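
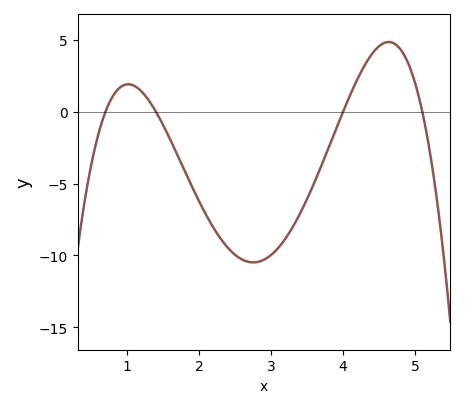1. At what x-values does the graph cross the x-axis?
0.7, 1.4, 4, 5.1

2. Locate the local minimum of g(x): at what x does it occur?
2.8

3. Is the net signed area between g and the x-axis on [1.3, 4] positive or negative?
negative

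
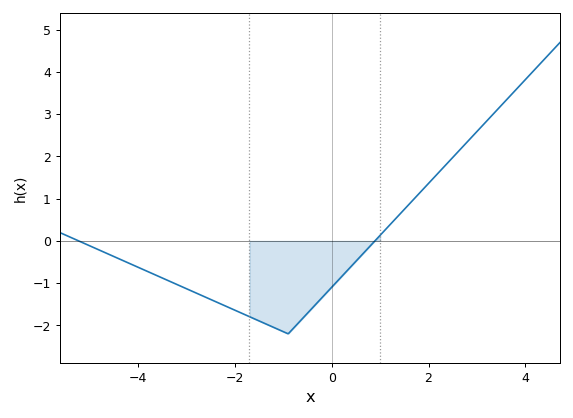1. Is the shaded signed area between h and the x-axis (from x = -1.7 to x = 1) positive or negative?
negative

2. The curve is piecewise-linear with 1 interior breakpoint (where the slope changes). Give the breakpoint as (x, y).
(-0.9, -2.2)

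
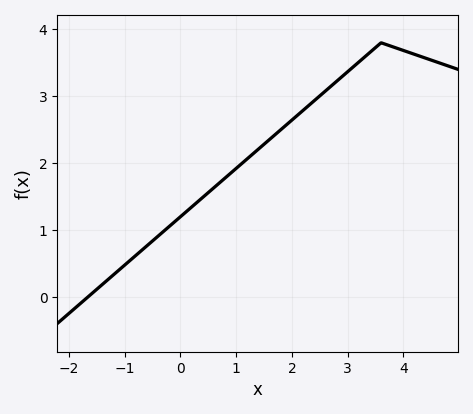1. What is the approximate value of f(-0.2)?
1.1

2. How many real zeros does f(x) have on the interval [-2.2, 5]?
1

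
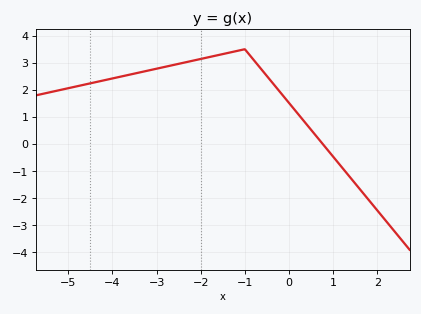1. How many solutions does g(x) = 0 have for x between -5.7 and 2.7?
1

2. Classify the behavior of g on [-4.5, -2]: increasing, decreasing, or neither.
increasing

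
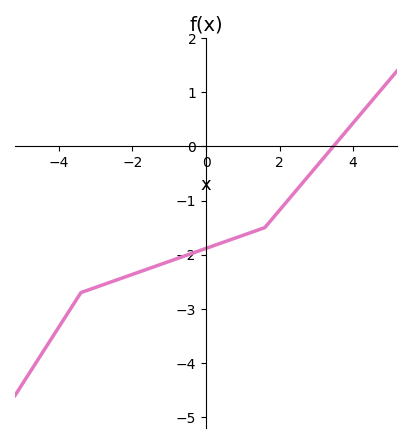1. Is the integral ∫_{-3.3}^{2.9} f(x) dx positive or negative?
negative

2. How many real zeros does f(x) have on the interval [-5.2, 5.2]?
1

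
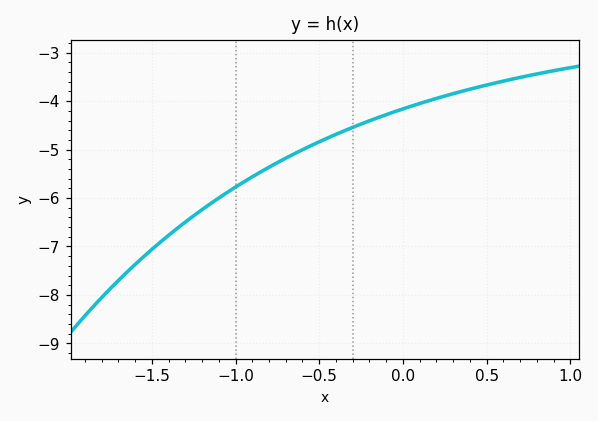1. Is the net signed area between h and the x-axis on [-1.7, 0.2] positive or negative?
negative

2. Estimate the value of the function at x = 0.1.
-4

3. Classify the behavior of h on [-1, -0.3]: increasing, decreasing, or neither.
increasing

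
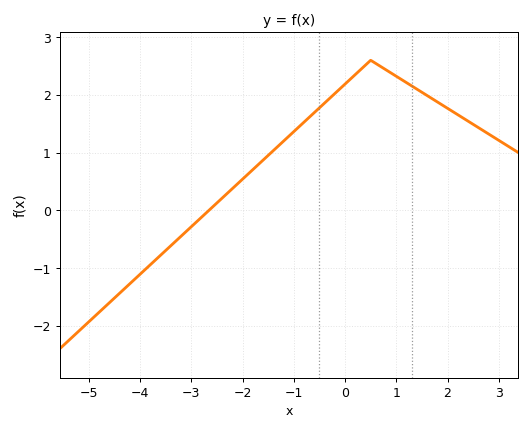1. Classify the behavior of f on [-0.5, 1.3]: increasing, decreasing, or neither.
neither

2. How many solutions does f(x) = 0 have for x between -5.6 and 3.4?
1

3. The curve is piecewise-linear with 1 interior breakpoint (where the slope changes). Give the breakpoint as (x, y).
(0.5, 2.6)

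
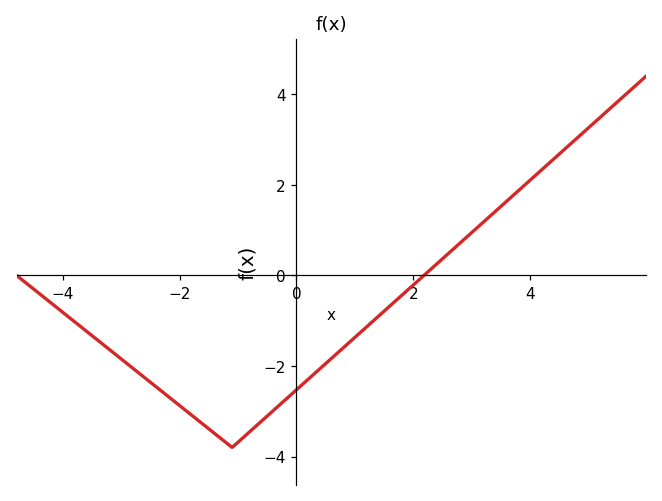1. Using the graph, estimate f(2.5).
0.369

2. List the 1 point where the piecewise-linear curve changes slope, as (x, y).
(-1.1, -3.8)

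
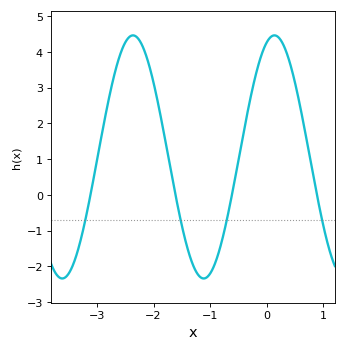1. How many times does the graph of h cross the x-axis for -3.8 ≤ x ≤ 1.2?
4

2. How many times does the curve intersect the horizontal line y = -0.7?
4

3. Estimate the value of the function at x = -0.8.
-1.3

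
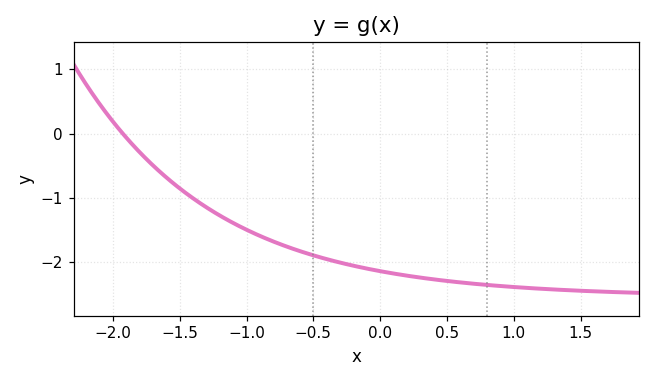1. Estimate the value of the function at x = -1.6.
-0.682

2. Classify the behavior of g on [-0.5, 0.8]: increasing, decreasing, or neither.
decreasing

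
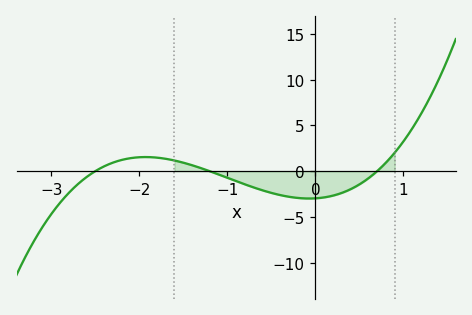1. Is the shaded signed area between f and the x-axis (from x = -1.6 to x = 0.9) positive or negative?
negative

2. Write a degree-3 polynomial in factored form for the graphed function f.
y = 1.41(x + 2.5)(x + 1.2)(x - 0.7)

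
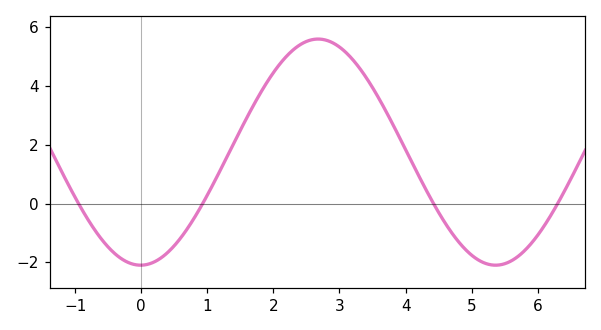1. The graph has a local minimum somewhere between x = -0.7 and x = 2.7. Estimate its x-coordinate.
0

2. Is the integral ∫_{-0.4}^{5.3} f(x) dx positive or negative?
positive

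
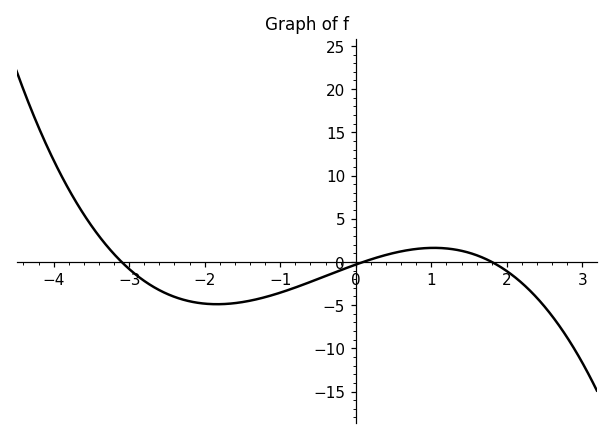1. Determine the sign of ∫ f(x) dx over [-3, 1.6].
negative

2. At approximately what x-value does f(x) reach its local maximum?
1.04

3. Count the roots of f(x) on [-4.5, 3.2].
3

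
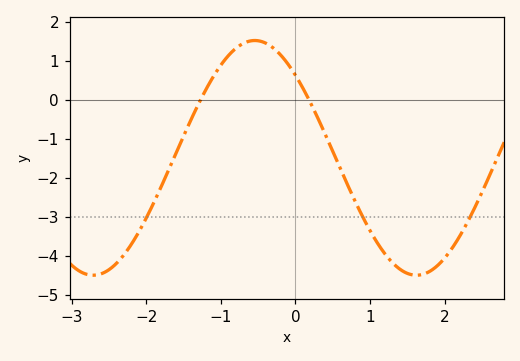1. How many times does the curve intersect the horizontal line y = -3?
3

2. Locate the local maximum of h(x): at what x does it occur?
-0.5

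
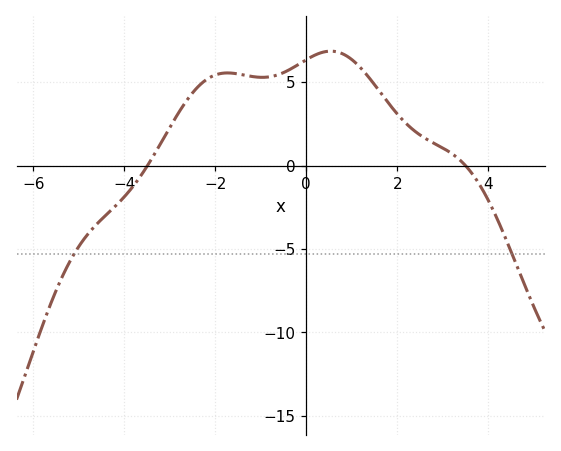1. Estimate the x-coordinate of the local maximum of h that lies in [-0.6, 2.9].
0.539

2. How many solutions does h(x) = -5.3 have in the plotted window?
2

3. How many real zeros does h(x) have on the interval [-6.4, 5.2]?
2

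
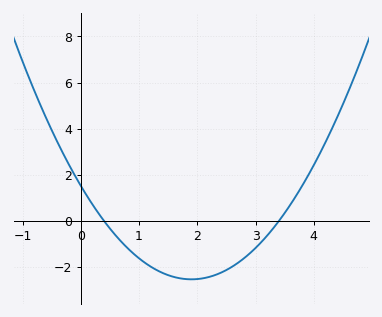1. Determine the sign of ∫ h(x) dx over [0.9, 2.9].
negative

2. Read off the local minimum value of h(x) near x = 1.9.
-2.6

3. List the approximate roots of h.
0.4, 3.4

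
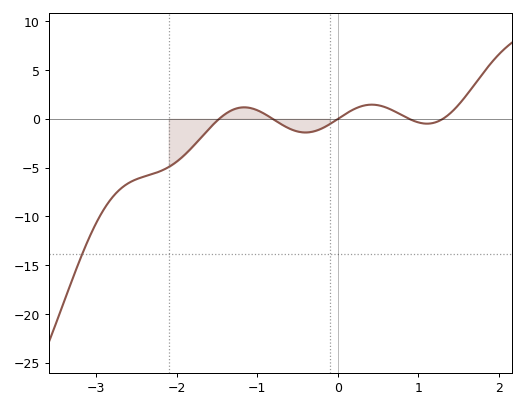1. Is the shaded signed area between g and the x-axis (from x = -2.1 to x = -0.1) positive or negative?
negative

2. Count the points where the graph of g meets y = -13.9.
1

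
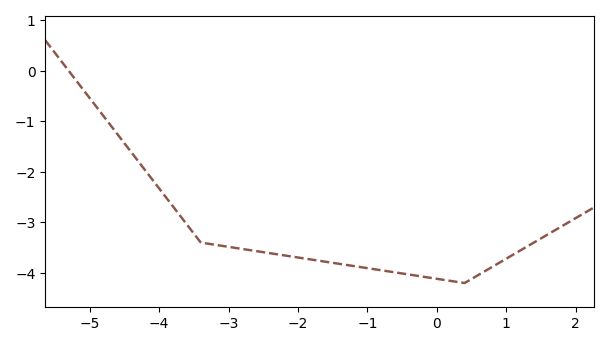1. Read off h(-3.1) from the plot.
-3.46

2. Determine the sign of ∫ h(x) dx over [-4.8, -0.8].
negative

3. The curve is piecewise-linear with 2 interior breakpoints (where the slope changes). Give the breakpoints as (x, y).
(-3.4, -3.4); (0.4, -4.2)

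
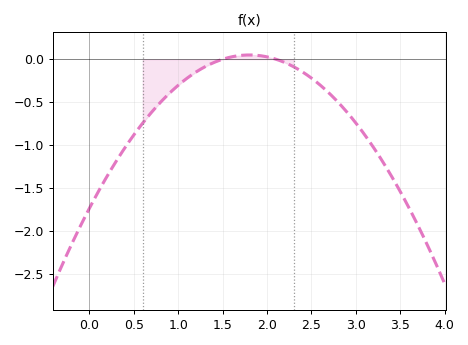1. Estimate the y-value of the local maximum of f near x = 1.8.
0.05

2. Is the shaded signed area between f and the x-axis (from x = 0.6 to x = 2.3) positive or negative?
negative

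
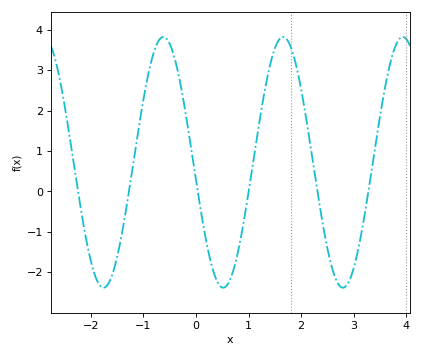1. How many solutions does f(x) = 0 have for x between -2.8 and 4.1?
6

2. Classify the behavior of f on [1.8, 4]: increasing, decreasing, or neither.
neither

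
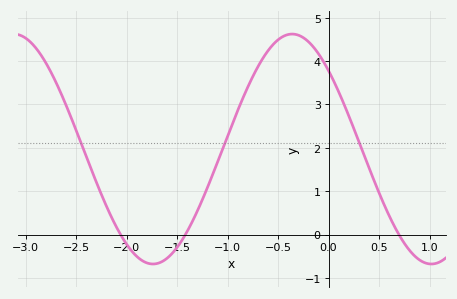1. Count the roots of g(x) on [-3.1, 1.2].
3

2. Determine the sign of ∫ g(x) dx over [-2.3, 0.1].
positive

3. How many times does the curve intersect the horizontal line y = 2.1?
3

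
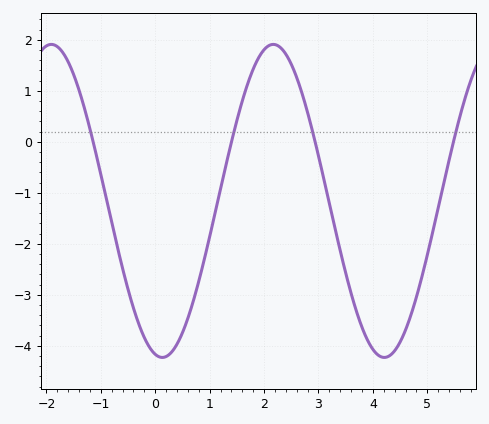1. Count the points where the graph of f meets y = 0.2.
4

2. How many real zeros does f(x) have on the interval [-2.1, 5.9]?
4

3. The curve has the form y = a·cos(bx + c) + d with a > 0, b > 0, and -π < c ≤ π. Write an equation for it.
y = 3.07cos(1.5x + 2.9) - 1.16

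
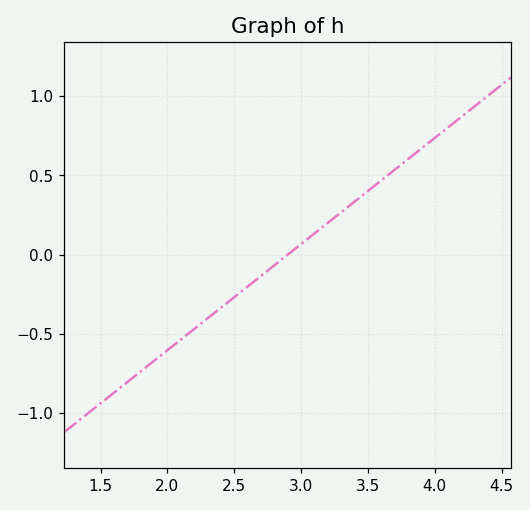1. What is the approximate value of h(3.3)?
0.25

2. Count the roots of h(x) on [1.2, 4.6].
1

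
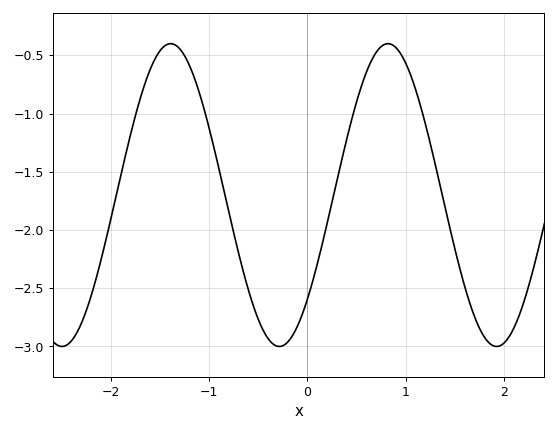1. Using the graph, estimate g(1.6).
-2.48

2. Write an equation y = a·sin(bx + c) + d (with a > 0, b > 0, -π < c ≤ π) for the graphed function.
y = 1.3sin(2.84x - 0.762) - 1.7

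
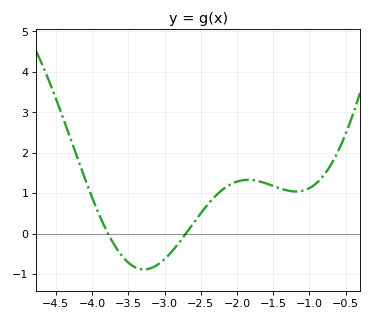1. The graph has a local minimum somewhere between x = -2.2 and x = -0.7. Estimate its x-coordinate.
-1.19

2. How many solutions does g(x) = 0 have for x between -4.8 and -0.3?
2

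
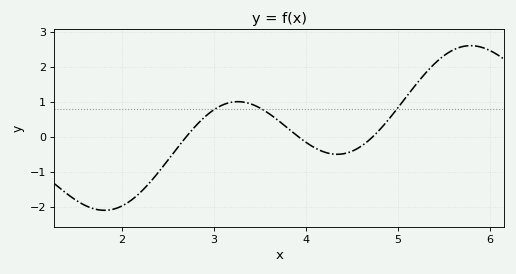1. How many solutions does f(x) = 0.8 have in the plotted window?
3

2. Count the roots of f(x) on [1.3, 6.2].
3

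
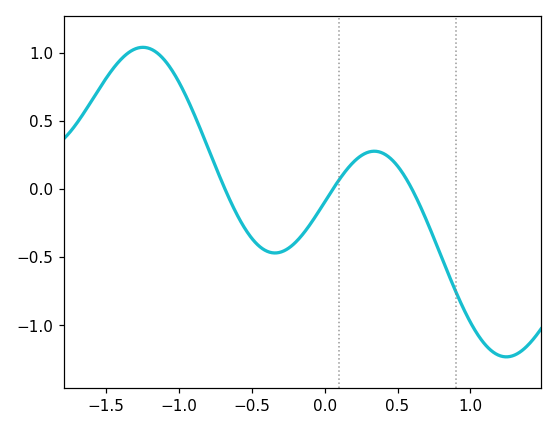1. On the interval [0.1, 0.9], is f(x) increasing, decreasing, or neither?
neither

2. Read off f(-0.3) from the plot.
-0.45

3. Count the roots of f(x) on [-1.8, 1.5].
3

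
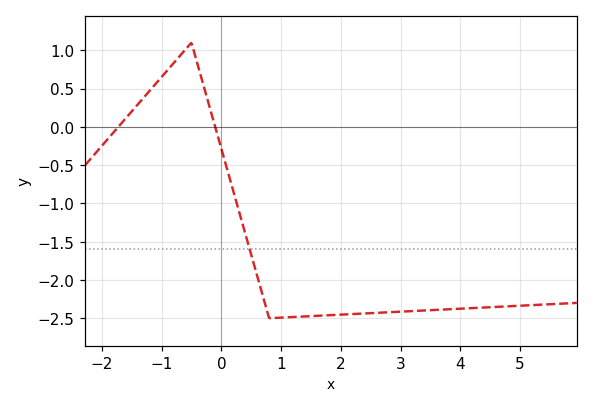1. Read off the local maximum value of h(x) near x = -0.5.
1.1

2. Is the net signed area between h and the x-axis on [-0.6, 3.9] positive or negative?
negative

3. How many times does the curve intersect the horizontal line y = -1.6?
1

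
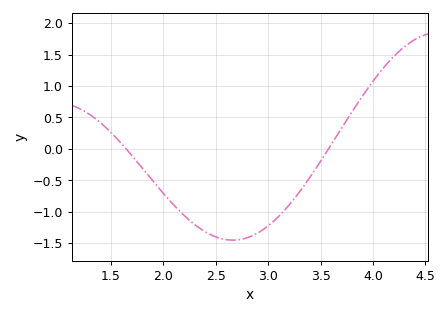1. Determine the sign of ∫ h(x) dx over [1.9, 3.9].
negative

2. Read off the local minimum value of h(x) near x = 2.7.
-1.45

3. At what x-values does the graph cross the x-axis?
1.64, 3.58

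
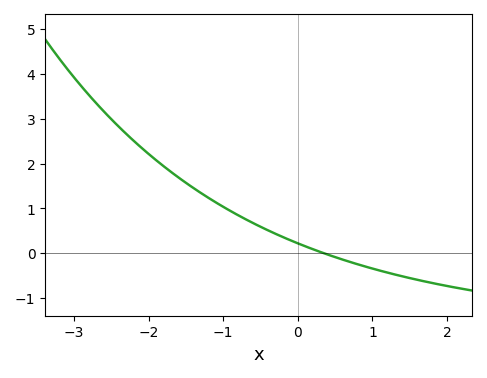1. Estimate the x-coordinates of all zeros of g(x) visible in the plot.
0.3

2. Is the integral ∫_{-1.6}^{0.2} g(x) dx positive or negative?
positive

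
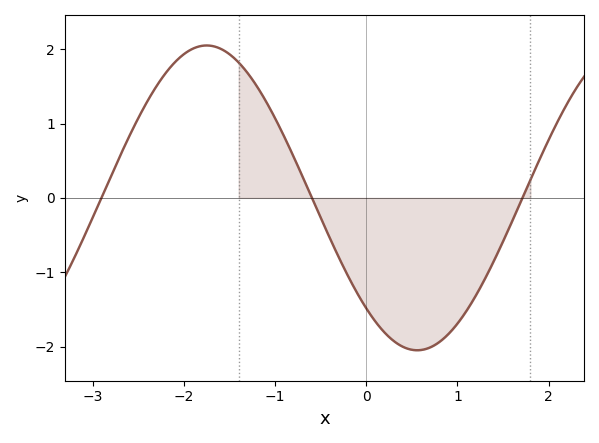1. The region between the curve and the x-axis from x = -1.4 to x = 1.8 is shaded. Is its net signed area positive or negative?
negative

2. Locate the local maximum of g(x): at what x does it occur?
-1.75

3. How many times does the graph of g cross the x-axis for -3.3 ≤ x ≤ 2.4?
3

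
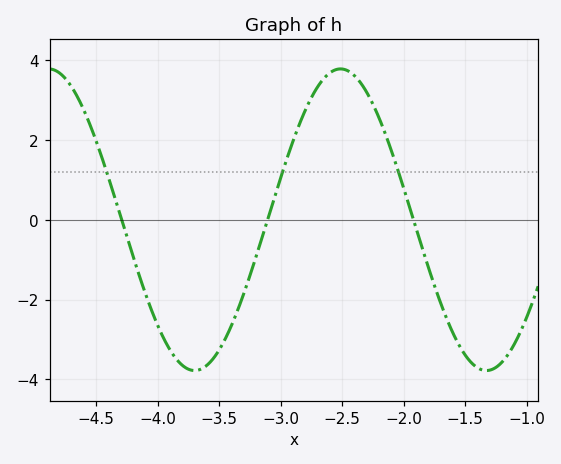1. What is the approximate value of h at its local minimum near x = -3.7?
-3.78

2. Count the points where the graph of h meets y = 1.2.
3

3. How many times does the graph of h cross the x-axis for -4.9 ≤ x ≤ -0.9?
3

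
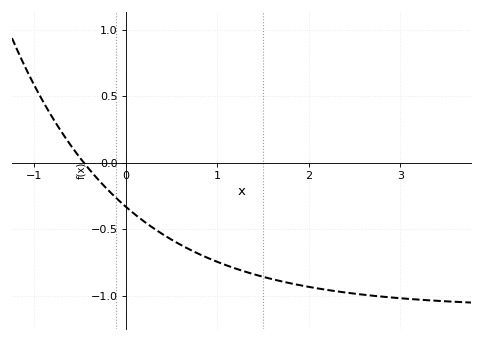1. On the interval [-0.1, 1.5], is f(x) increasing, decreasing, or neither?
decreasing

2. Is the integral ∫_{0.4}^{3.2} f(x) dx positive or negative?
negative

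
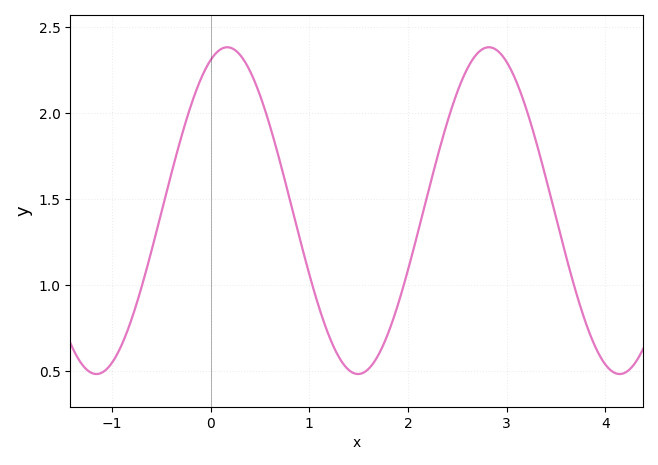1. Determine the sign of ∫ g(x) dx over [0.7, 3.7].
positive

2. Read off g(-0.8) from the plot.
0.8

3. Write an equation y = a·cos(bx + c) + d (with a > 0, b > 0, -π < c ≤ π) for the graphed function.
y = 0.95cos(2.37x - 0.4) + 1.43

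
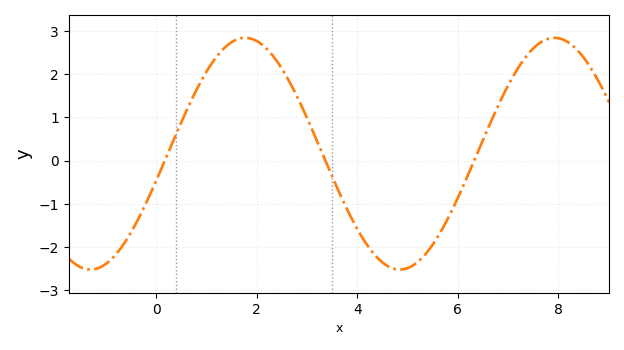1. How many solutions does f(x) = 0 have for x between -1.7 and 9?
3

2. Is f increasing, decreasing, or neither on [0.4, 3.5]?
neither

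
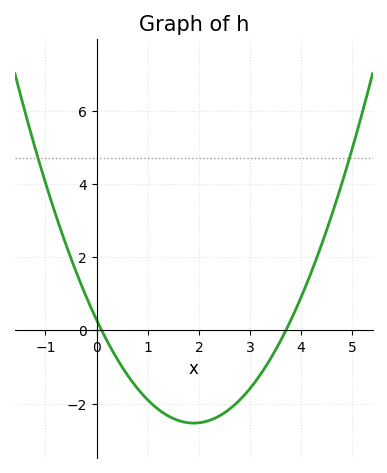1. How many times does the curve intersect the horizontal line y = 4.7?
2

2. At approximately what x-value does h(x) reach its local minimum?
1.9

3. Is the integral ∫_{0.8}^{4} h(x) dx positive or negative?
negative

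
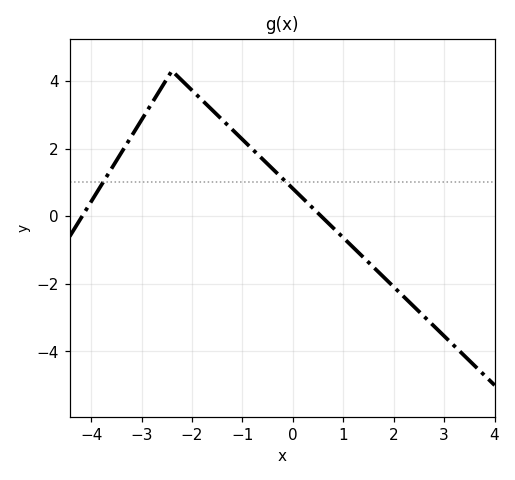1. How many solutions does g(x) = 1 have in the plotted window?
2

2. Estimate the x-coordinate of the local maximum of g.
-2.4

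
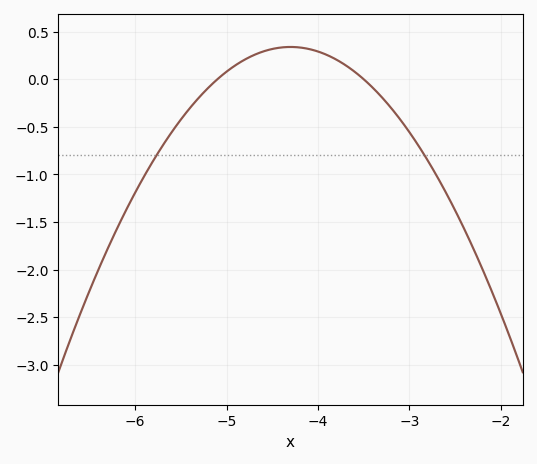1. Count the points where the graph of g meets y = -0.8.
2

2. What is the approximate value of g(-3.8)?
0.2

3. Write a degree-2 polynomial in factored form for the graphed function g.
y = -0.53(x + 5.1)(x + 3.5)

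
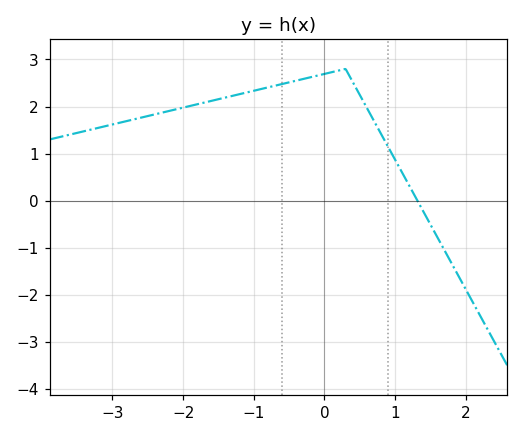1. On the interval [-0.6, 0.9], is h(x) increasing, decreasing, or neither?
neither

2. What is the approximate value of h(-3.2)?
1.5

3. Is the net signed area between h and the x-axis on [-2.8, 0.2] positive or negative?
positive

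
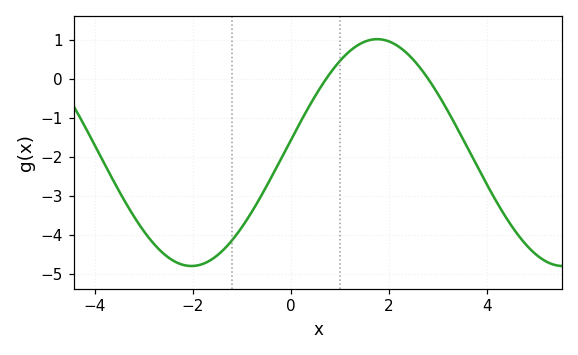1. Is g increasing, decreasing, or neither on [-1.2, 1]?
increasing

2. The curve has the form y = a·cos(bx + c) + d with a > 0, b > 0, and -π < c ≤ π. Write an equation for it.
y = 2.91cos(0.83x - 1.5) - 1.89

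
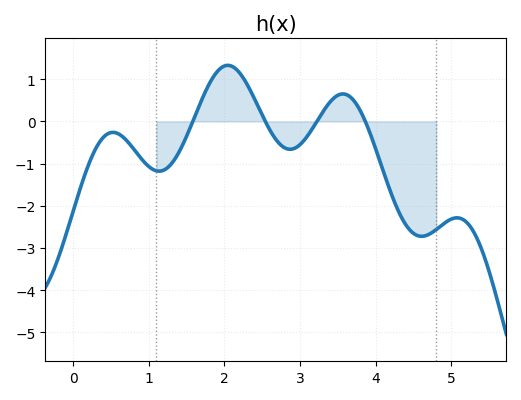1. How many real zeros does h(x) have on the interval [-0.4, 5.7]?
4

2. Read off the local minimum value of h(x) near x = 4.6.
-2.72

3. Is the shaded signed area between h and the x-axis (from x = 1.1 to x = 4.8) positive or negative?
negative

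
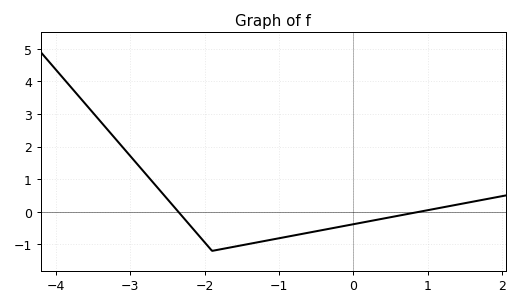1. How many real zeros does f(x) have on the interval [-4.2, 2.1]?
2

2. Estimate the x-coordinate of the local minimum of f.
-1.9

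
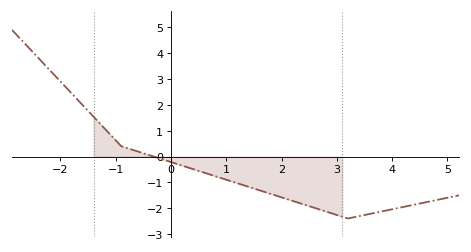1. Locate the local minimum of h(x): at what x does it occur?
3.2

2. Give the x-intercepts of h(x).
-0.314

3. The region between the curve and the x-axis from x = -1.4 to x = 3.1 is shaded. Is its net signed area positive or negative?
negative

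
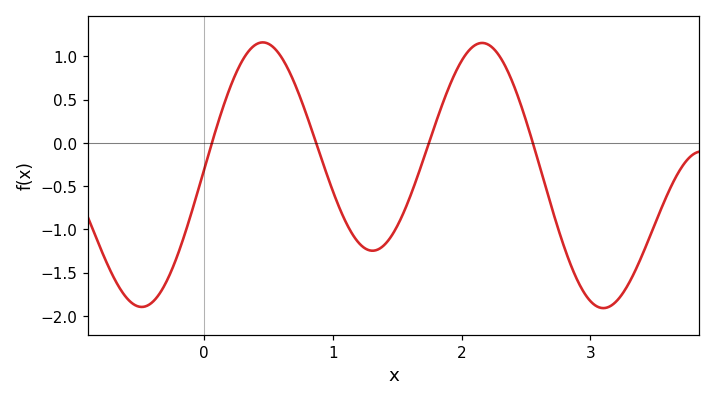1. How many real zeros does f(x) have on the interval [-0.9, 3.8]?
4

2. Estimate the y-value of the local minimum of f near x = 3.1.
-1.91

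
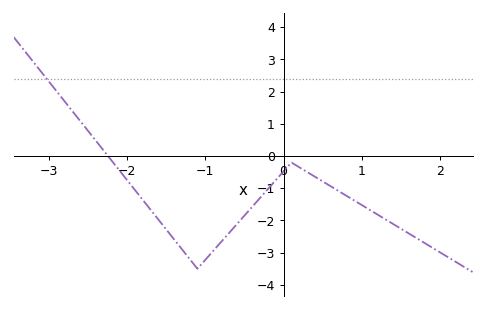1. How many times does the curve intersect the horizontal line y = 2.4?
1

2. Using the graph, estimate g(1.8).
-2.7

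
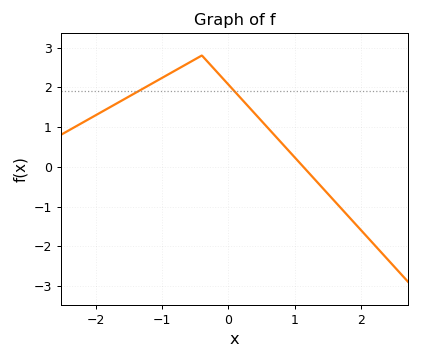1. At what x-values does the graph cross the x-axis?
1.13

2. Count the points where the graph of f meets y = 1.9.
2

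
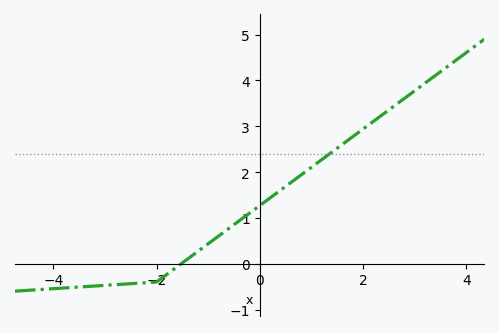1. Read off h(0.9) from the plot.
2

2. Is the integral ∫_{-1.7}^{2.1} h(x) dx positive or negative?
positive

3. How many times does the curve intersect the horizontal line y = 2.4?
1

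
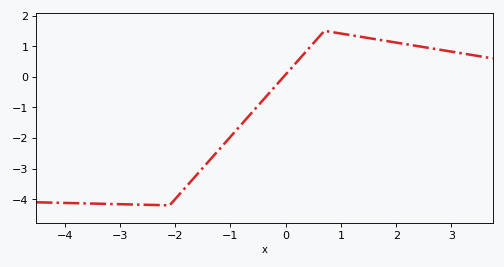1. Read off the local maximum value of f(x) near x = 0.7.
1.5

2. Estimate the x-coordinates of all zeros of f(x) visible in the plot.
-0.037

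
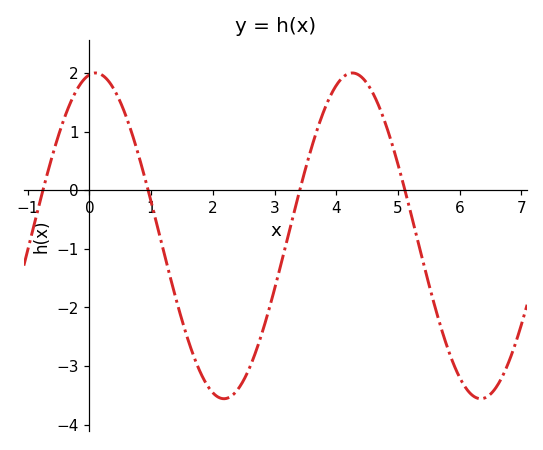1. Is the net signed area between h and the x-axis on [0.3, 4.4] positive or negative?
negative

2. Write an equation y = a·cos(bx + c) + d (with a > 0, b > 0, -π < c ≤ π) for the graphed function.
y = 2.78cos(1.51x - 0.15) - 0.78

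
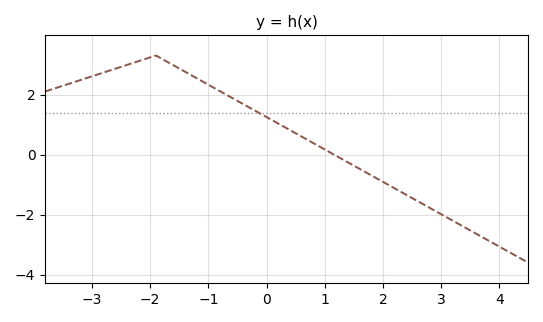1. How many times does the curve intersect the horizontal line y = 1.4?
1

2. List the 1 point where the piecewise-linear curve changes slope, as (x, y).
(-1.9, 3.3)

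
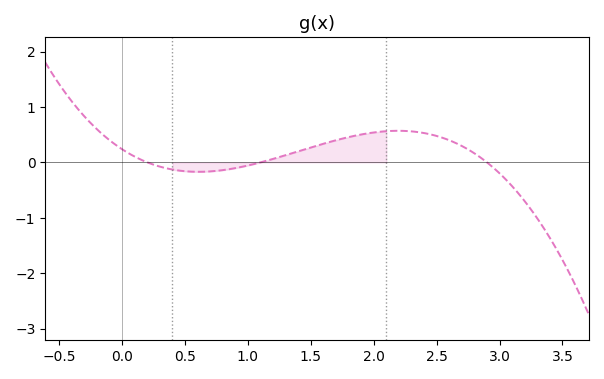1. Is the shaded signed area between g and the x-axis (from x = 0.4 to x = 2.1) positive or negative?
positive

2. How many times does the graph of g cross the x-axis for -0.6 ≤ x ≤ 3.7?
3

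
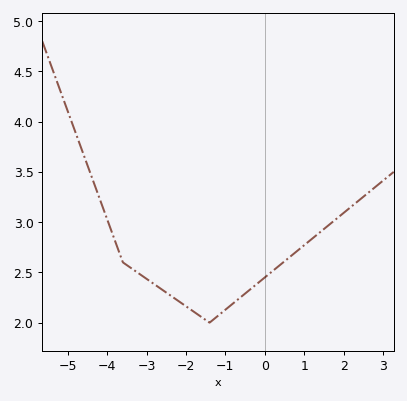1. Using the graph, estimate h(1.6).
2.95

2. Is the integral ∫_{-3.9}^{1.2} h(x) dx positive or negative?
positive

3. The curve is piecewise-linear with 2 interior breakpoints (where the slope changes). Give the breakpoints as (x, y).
(-3.6, 2.6); (-1.4, 2)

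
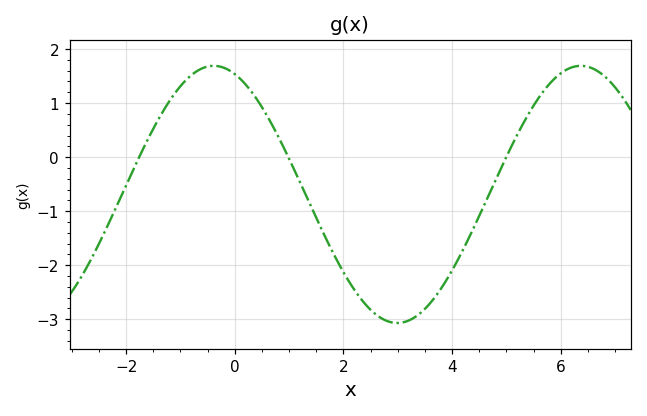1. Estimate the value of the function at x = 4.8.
-0.423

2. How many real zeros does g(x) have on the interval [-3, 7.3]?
3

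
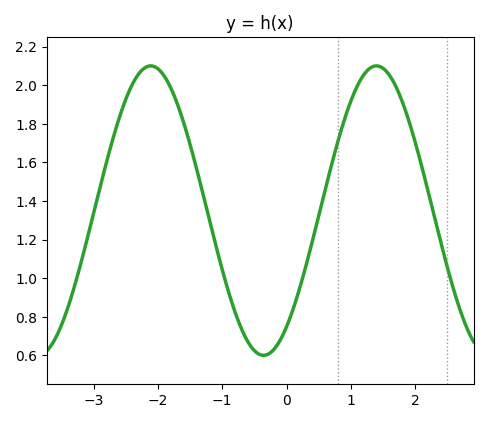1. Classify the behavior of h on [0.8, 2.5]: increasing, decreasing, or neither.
neither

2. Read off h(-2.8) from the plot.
1.6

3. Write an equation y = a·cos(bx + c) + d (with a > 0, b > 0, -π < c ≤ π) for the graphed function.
y = 0.75cos(1.8x - 2.5) + 1.35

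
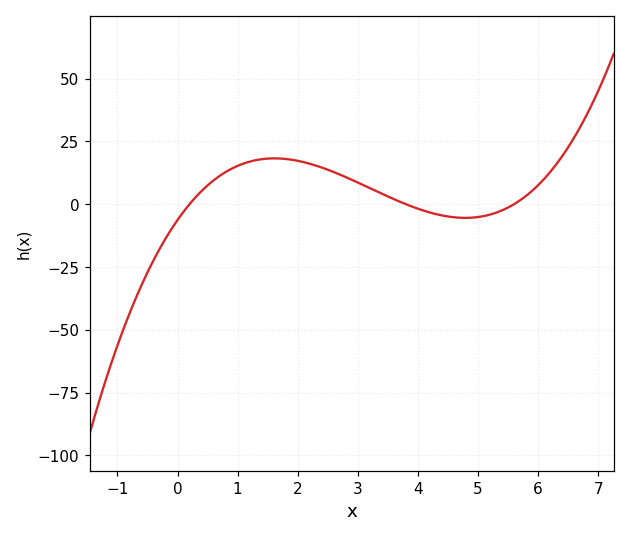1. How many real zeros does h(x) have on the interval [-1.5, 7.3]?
3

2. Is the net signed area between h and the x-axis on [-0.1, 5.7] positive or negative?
positive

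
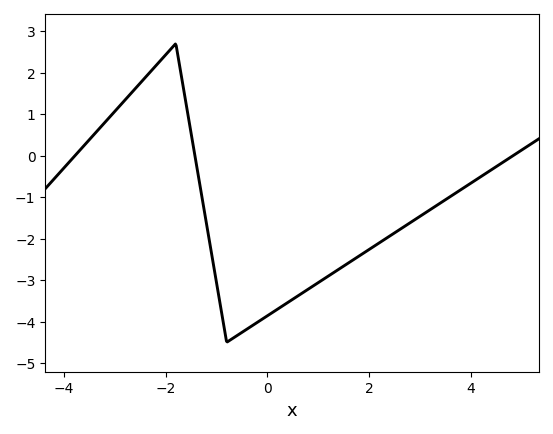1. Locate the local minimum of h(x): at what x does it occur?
-0.8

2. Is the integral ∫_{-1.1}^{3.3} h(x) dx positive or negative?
negative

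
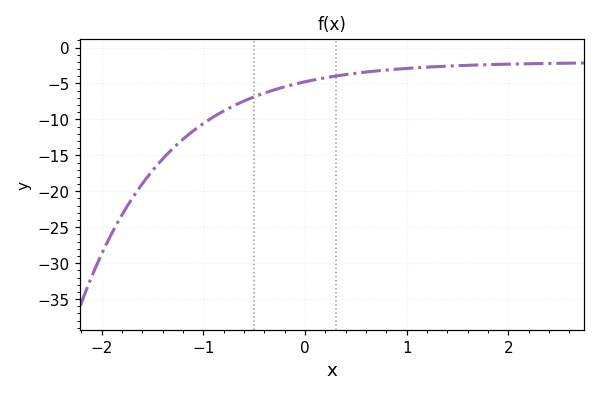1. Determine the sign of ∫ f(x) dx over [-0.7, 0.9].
negative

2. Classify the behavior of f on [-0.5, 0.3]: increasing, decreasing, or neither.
increasing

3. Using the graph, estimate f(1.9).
-2.34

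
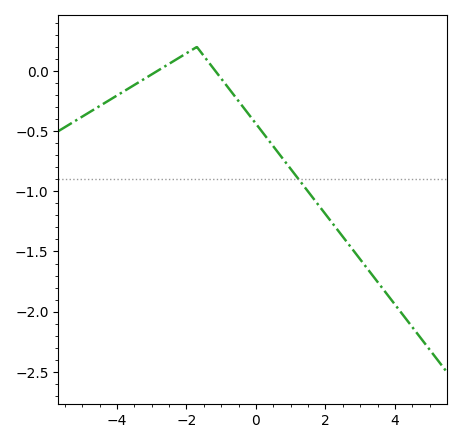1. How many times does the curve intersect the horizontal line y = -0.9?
1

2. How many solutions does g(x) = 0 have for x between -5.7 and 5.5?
2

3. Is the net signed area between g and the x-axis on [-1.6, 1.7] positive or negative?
negative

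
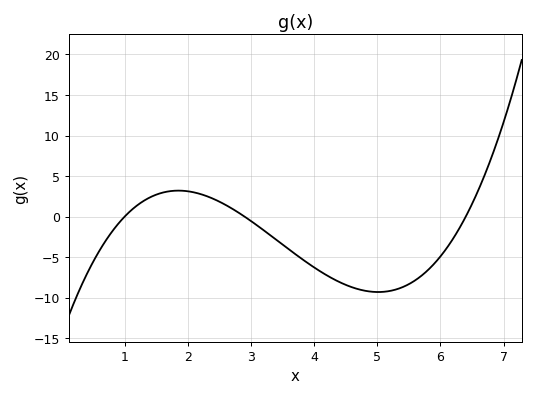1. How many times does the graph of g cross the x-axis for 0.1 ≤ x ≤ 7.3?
3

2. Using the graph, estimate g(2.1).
2.99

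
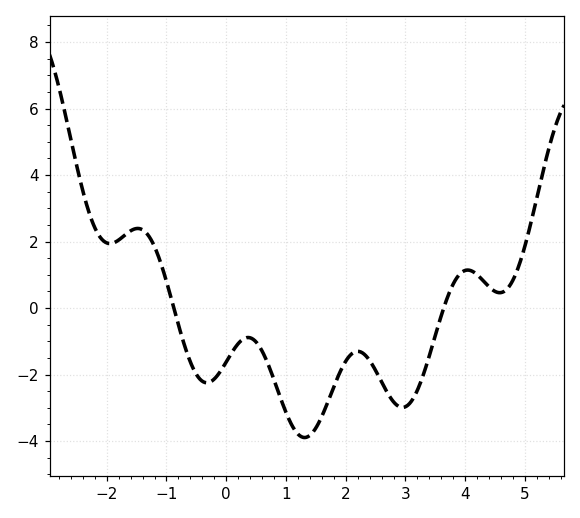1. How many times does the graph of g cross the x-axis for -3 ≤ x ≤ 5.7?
2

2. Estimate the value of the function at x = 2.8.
-2.8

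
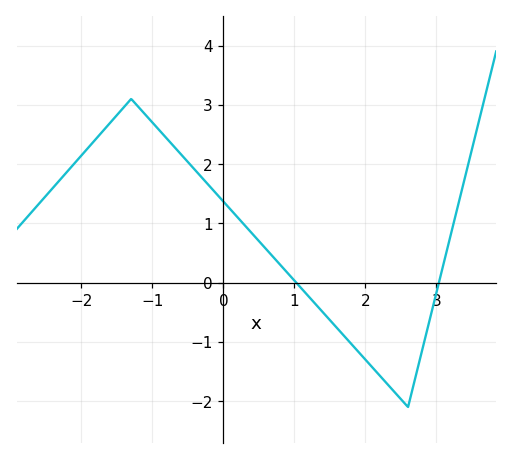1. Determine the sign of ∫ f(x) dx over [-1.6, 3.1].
positive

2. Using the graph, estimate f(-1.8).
2.42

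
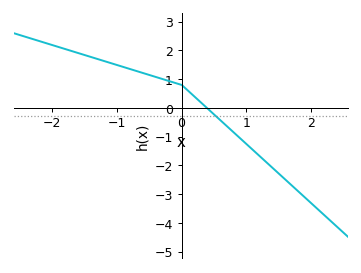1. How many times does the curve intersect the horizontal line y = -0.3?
1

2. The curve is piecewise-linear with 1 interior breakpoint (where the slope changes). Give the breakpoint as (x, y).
(0, 0.8)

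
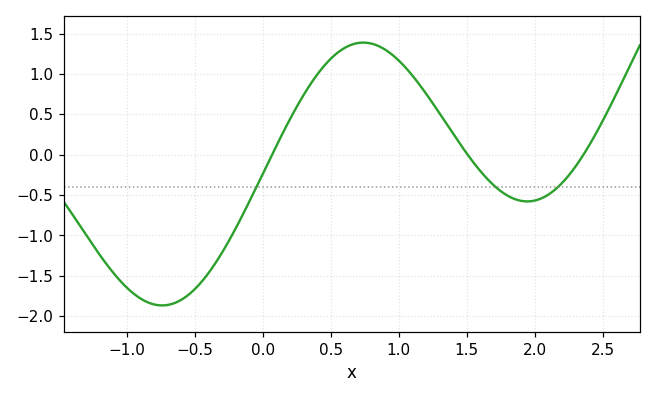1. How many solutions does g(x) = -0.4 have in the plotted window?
3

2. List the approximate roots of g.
0.069, 1.51, 2.36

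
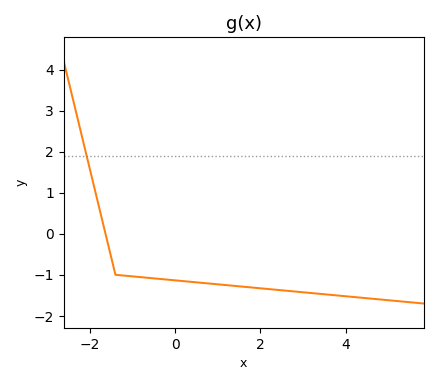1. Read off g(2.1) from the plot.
-1.34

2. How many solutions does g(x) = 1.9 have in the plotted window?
1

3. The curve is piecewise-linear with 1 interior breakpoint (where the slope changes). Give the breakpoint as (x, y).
(-1.4, -1)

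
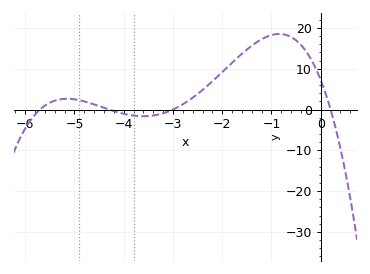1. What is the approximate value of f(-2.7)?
2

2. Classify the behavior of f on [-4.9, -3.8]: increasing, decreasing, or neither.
decreasing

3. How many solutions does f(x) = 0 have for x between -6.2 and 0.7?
4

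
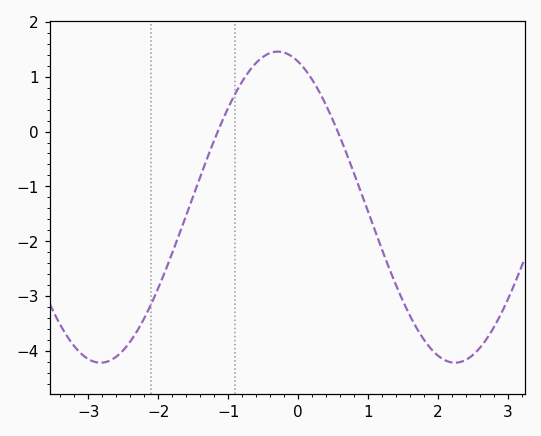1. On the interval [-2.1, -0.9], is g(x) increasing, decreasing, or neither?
increasing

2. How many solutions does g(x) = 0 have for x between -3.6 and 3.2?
2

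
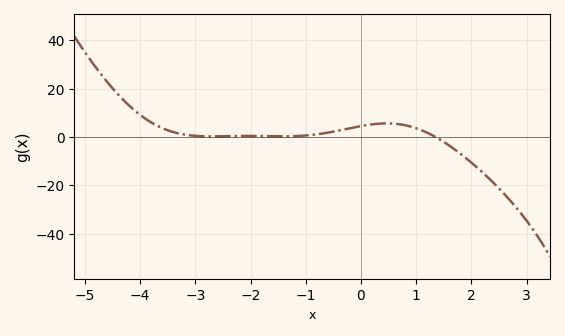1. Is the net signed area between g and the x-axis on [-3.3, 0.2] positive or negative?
positive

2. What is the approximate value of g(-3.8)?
6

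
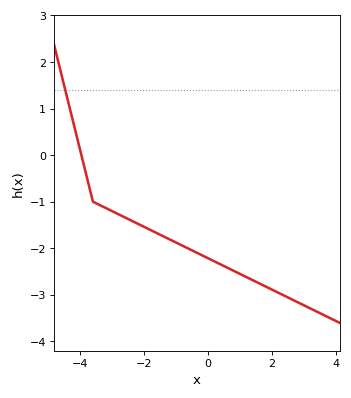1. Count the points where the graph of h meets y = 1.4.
1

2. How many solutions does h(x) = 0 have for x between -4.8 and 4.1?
1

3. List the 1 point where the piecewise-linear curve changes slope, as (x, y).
(-3.6, -1)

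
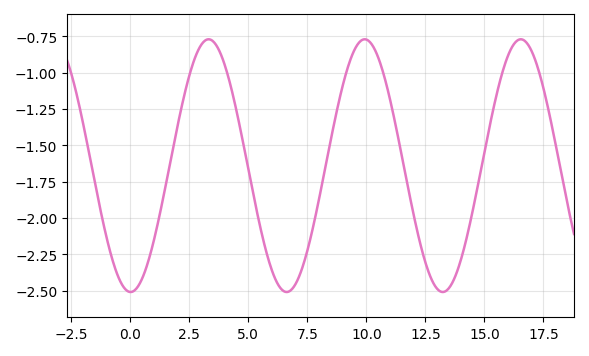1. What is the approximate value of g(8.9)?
-1.16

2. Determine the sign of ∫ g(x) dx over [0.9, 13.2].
negative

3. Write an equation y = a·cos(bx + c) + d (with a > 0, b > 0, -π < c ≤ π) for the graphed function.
y = 0.87cos(0.95x + 3.1) - 1.64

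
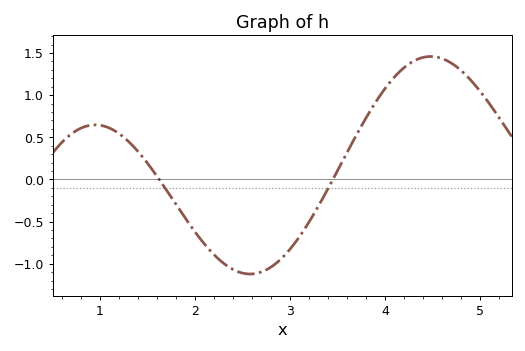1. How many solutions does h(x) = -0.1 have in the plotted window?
2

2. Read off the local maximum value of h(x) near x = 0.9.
0.65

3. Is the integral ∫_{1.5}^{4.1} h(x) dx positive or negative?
negative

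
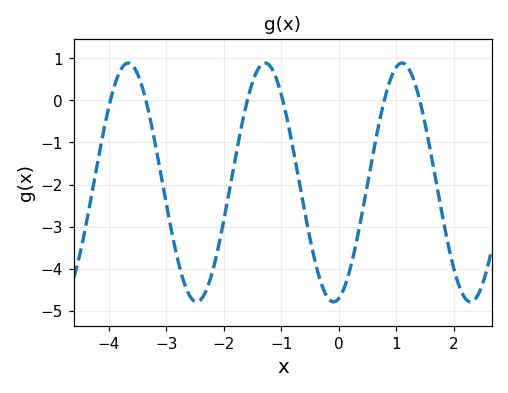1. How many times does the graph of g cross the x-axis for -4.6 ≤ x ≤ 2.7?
6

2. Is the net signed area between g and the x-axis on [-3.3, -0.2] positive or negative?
negative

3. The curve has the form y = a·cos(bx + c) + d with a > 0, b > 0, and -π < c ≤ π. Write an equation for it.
y = 2.84cos(2.64x - 2.9) - 1.95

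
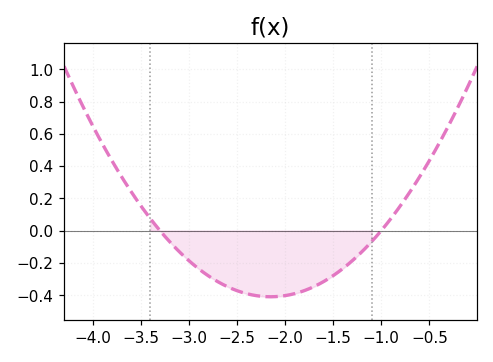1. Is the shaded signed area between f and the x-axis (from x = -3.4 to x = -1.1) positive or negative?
negative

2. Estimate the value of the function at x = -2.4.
-0.391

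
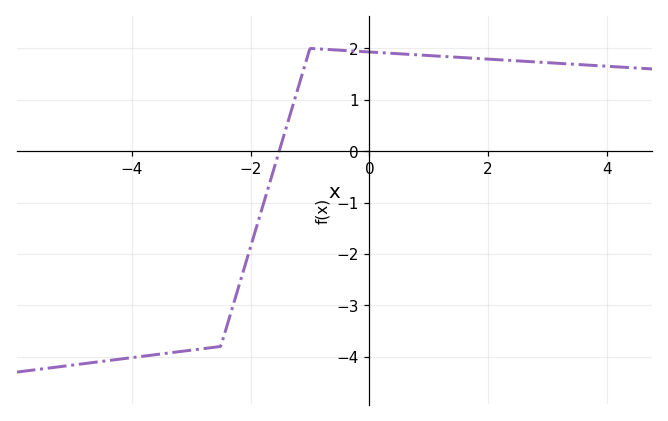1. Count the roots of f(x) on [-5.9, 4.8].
1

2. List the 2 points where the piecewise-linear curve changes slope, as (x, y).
(-2.5, -3.8); (-1, 2)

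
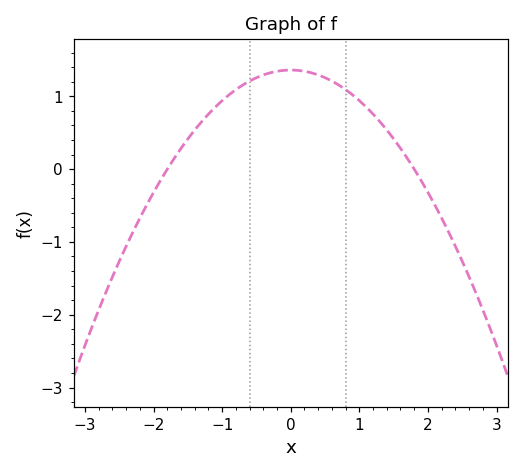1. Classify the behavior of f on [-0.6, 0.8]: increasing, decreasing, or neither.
neither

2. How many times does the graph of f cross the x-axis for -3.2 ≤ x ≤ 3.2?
2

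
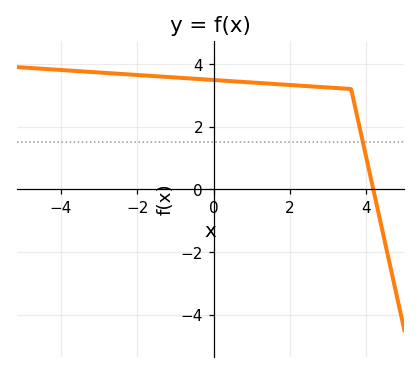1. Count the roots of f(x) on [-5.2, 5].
1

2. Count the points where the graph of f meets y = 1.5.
1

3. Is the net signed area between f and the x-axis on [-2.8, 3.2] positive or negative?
positive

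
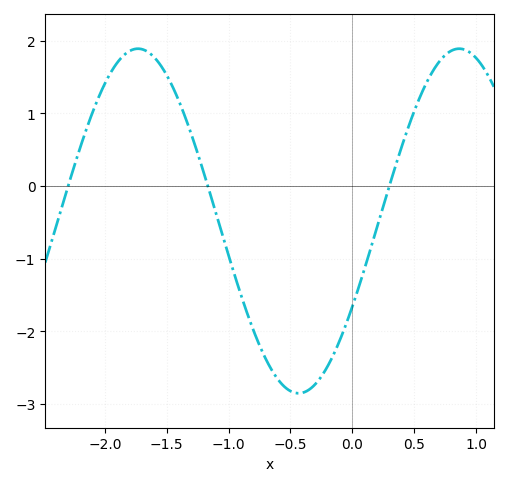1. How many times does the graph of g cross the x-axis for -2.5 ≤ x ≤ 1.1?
3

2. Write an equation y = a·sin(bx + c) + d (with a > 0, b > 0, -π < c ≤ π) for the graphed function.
y = 2.37sin(2.42x - 0.522) - 0.48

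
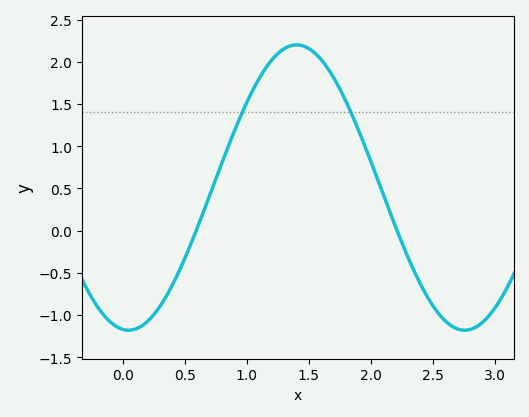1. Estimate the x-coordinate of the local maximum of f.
1.4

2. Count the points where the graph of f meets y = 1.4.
2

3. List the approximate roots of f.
0.6, 2.2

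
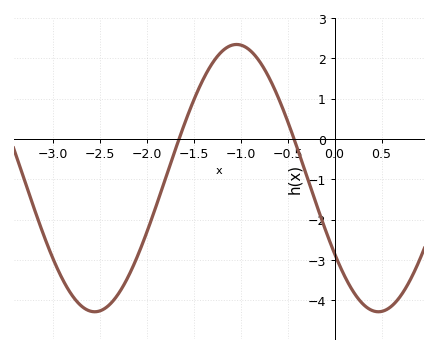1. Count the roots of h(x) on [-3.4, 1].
2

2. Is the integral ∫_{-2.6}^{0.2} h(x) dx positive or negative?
negative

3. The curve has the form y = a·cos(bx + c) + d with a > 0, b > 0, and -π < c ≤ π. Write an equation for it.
y = 3.31cos(2.08x + 2.17) - 0.97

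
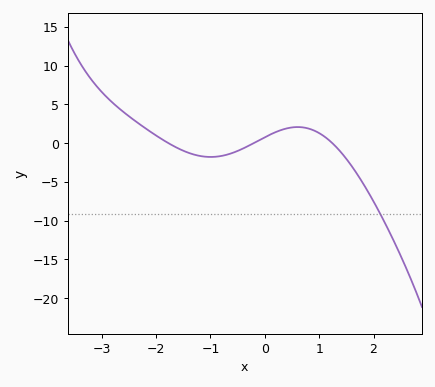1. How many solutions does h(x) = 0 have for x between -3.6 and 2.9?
3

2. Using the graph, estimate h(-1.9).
0.5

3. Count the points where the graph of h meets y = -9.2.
1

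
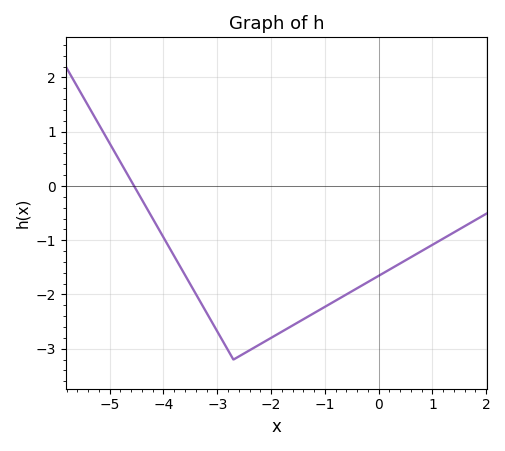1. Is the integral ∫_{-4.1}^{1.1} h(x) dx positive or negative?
negative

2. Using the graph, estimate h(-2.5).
-3.09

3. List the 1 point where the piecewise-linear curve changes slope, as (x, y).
(-2.7, -3.2)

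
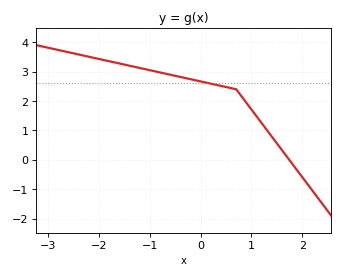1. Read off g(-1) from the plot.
3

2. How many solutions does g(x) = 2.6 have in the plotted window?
1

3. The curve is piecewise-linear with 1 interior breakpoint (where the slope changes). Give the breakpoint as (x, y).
(0.7, 2.4)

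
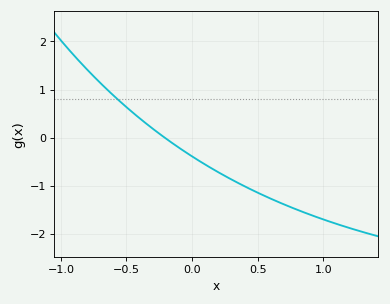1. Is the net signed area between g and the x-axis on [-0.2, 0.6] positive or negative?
negative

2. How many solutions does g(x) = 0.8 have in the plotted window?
1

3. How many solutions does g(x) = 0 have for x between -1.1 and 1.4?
1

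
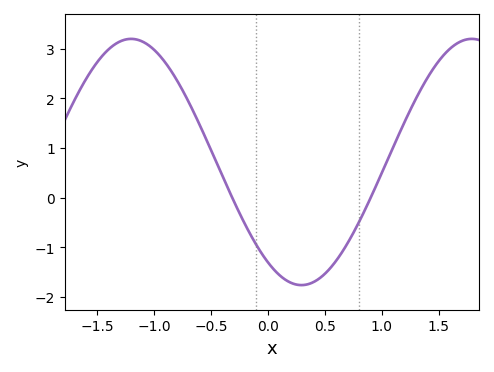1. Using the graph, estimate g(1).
0.495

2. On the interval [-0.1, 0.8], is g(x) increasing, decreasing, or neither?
neither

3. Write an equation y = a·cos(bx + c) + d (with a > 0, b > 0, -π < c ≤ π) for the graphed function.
y = 2.48cos(2.1x + 2.52) + 0.72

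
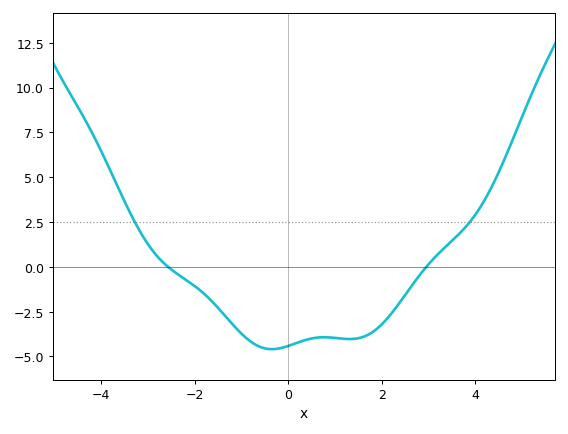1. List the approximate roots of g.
-2.6, 3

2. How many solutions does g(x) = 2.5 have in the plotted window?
2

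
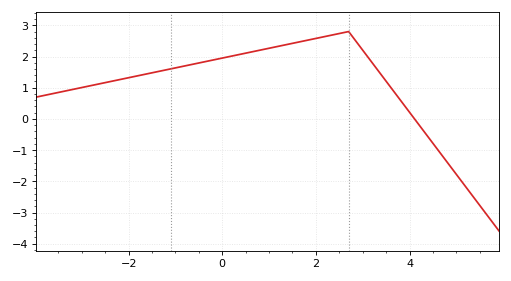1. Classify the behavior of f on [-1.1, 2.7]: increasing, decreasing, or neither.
increasing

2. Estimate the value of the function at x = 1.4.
2.39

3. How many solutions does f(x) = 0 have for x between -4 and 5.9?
1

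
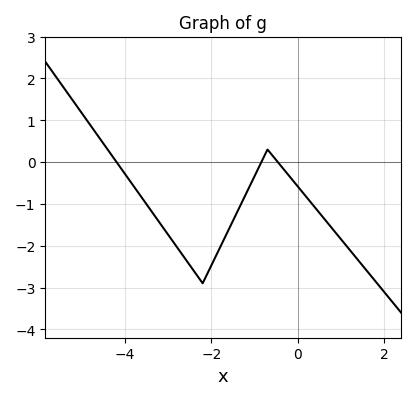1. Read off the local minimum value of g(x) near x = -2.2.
-2.9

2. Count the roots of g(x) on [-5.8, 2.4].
3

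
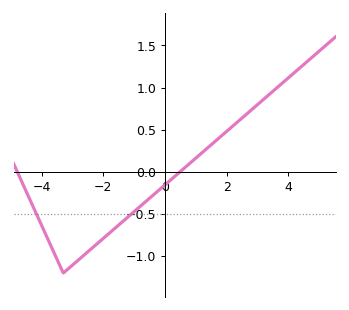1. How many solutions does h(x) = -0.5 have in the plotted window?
2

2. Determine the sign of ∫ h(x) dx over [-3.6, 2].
negative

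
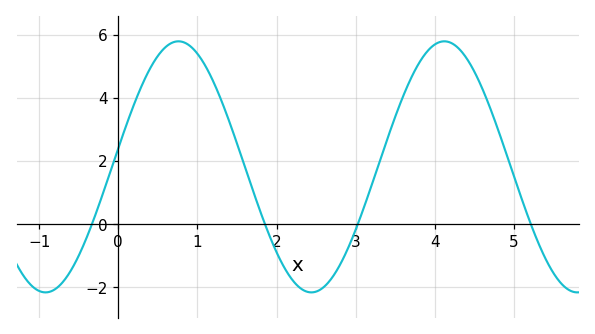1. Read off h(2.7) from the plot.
-1.6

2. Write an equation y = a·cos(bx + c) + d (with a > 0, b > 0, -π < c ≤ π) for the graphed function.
y = 3.98cos(1.9x - 1.4) + 1.82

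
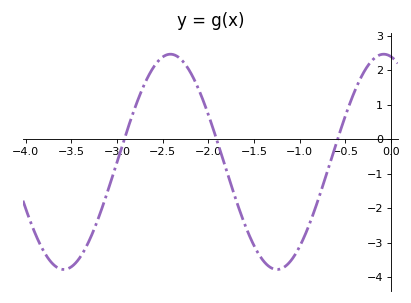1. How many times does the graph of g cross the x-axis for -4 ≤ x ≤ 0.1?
3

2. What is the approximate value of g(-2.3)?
2.31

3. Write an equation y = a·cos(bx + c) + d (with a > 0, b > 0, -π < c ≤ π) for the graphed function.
y = 3.12cos(2.69x + 0.21) - 0.66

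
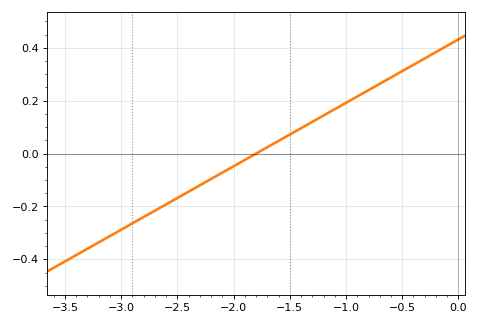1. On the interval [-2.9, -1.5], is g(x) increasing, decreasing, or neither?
increasing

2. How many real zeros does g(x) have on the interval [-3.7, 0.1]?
1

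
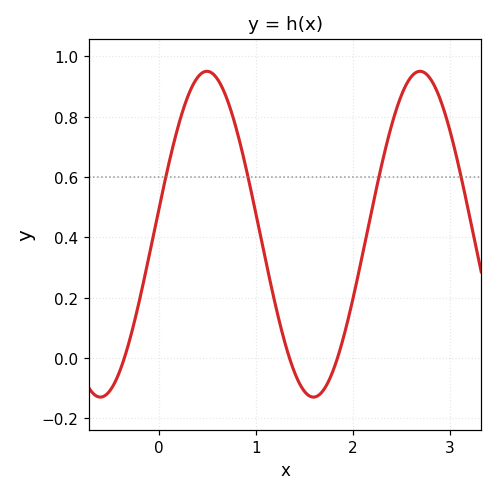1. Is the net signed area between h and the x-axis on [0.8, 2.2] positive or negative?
positive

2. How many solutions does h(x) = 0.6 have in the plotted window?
4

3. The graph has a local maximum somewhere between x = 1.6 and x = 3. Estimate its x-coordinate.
2.7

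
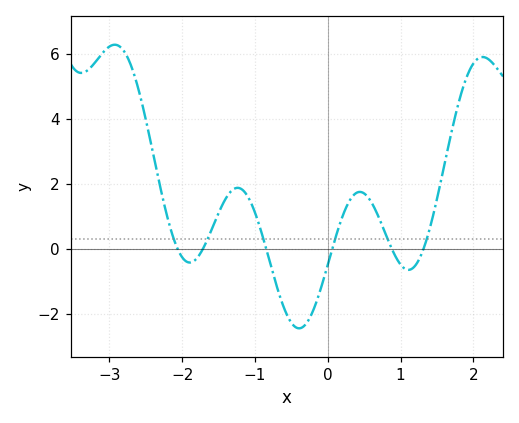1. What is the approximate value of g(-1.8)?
-0.287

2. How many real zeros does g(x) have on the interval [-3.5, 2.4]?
6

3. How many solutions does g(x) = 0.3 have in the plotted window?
6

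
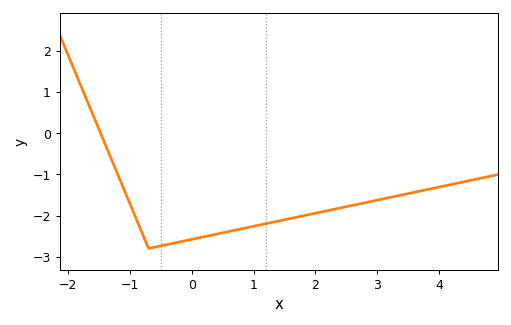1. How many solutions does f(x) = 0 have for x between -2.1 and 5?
1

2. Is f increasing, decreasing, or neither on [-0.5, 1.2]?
increasing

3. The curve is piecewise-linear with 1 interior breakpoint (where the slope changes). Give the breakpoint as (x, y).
(-0.7, -2.8)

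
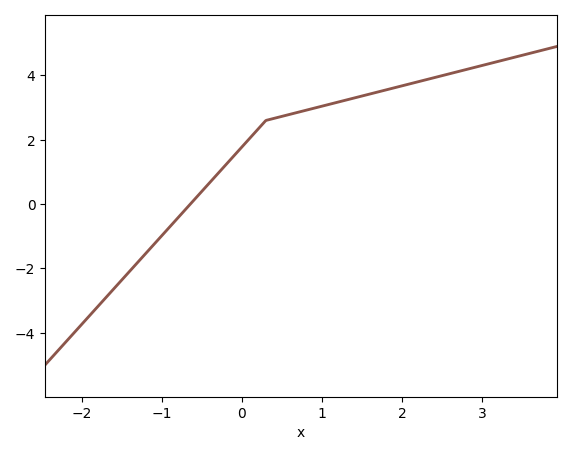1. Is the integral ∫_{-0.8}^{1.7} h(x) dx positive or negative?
positive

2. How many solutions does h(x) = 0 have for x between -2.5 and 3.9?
1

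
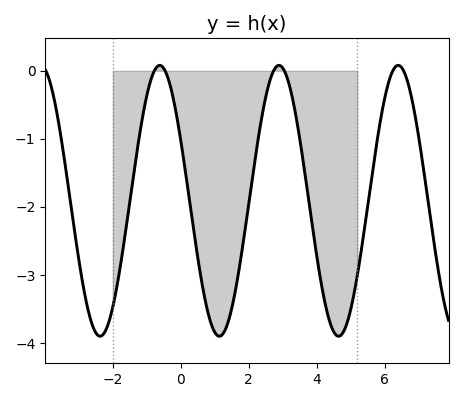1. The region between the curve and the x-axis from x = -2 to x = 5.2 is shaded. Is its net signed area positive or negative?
negative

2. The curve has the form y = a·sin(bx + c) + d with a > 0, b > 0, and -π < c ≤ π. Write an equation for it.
y = 1.99sin(1.8x + 2.7) - 1.91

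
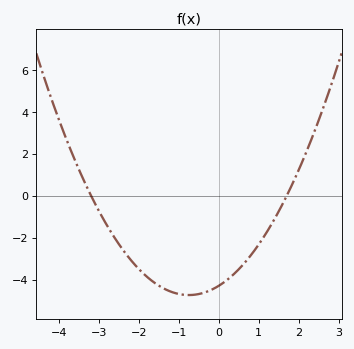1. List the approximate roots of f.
-3.2, 1.7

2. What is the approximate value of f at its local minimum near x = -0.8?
-4.74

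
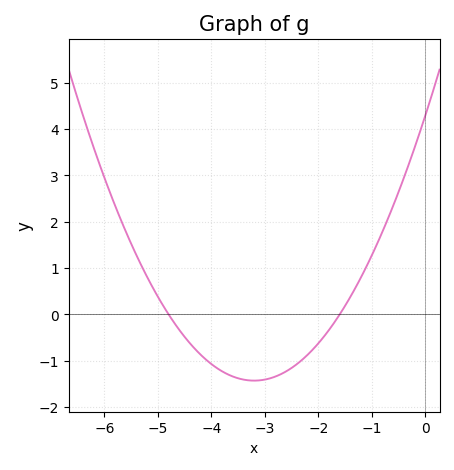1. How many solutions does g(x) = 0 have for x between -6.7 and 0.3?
2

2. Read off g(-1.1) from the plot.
1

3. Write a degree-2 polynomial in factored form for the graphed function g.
y = 0.56(x + 4.8)(x + 1.6)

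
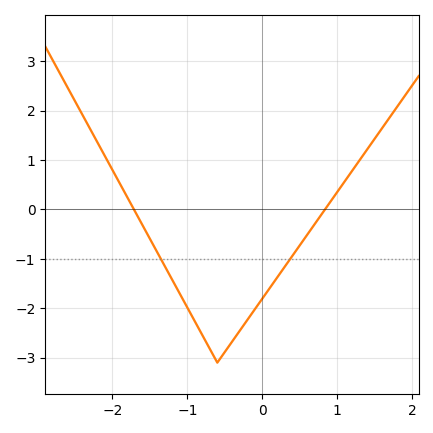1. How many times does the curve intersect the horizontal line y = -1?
2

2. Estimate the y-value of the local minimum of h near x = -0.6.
-3.1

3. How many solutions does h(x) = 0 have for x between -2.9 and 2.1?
2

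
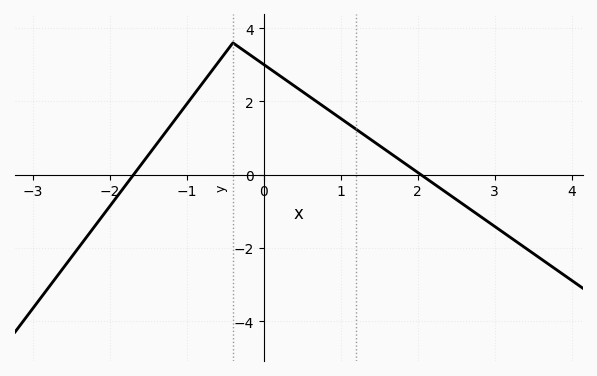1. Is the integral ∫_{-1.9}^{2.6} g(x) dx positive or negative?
positive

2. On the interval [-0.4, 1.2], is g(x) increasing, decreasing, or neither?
decreasing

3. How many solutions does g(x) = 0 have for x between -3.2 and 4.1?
2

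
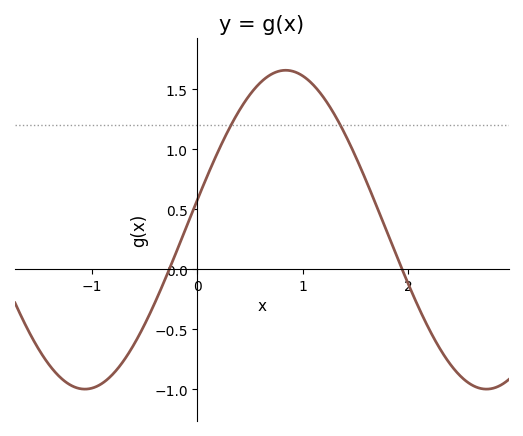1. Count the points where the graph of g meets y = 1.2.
2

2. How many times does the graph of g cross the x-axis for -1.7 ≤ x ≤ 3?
2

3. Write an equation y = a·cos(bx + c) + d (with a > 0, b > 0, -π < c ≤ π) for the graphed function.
y = 1.33cos(1.65x - 1.38) + 0.33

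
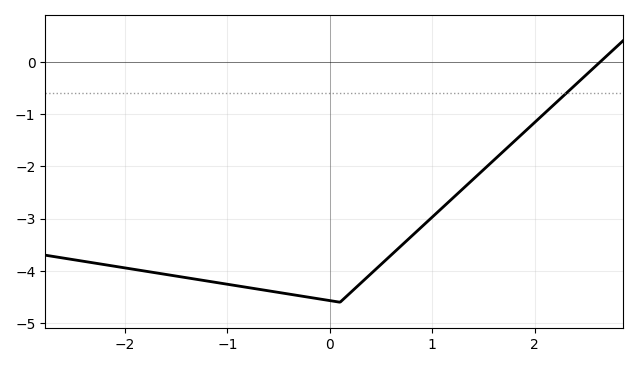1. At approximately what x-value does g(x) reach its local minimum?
0.098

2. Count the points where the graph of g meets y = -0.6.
1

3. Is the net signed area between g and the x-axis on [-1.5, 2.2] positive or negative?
negative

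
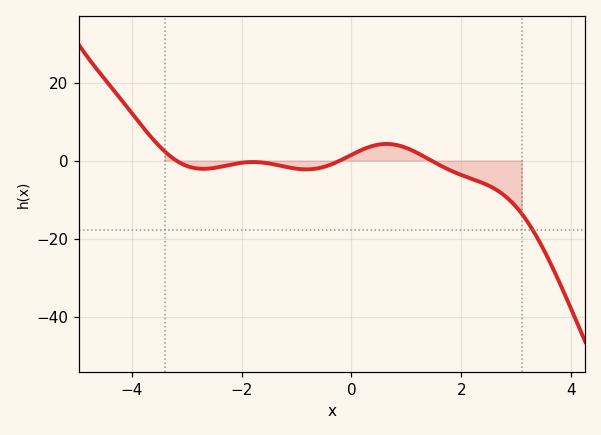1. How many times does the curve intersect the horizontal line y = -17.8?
1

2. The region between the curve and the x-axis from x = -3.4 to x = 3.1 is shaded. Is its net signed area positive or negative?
negative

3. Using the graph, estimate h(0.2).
2.82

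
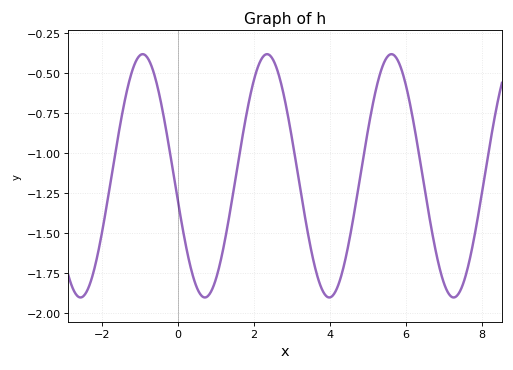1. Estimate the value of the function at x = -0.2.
-1.02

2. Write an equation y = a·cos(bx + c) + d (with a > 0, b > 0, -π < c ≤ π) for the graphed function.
y = 0.76cos(1.9x + 1.8) - 1.14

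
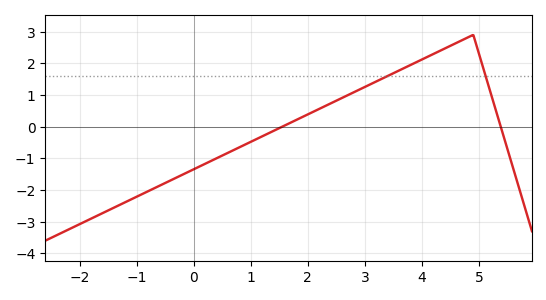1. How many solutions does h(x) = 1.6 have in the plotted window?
2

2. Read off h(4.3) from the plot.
2.4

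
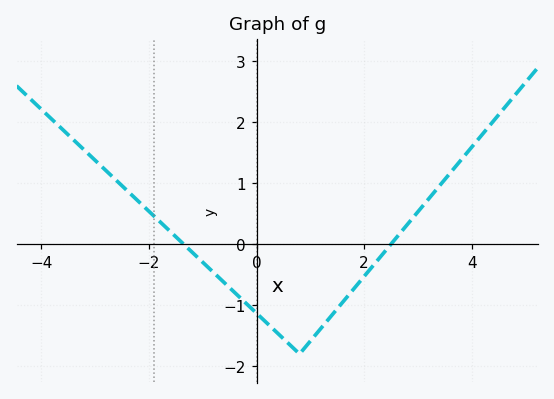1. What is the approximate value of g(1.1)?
-1.5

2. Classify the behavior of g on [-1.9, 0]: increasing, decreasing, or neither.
decreasing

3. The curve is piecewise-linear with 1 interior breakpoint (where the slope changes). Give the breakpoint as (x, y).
(0.8, -1.8)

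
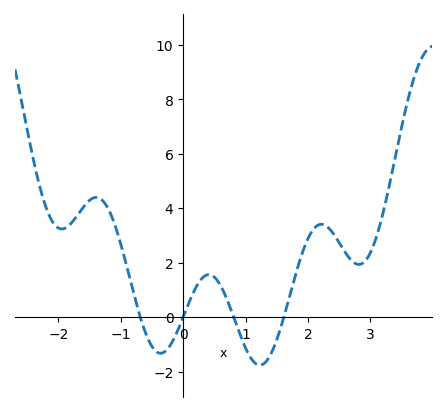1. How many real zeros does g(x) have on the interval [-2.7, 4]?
4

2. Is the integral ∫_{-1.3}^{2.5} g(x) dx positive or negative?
positive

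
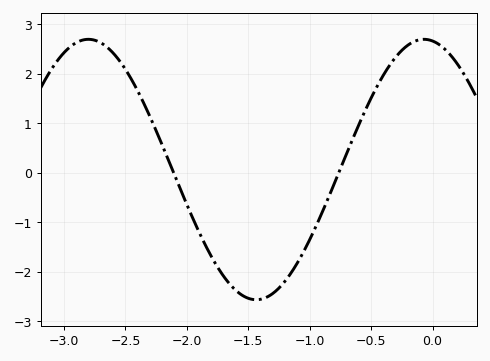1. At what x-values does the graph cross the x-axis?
-2.11, -0.764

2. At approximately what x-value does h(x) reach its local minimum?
-1.44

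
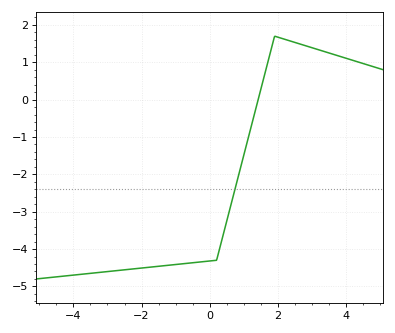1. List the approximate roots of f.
1.42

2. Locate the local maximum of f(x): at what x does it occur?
1.9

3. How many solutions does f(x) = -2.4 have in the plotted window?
1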